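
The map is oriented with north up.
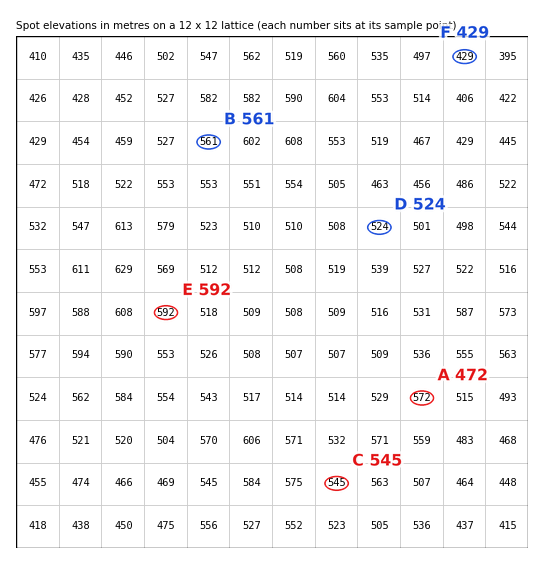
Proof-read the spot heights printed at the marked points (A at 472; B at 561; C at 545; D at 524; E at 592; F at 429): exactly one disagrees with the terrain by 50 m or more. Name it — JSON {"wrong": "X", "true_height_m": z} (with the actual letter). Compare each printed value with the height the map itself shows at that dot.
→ {"wrong": "A", "true_height_m": 572}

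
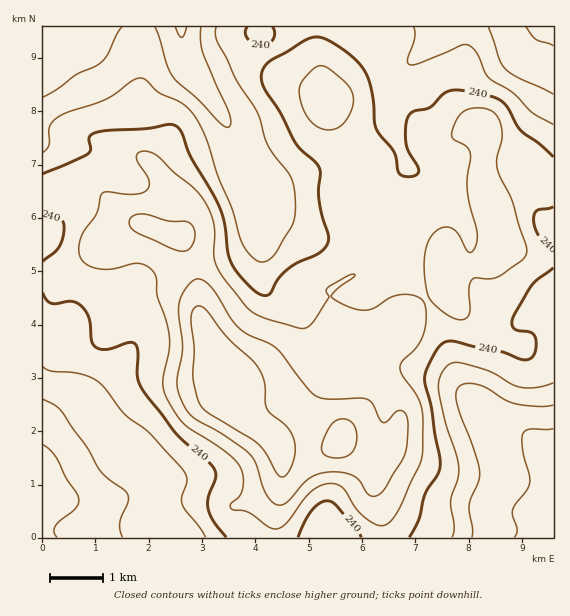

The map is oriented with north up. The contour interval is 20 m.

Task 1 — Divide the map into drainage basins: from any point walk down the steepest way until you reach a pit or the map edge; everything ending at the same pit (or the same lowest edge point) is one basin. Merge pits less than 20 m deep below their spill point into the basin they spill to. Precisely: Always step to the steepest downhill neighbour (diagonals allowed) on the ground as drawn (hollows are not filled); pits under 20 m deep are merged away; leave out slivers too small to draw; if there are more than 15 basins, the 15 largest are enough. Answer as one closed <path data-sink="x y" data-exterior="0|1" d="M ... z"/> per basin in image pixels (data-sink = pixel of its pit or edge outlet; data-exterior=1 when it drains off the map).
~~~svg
<path data-sink="181 27" data-exterior="1" d="M259 26l-118 0 2 39-4 24 0 28 3 36 5 7-27-13-28-9-23-5-26-2-1 61 6 1 25-11 15 0 5 3 32 33 54 20 8 13 10 28 1 28 5 21 11 24 12 16 4 9 3 26 18 19 18 12 12 15 8 2 28 0 15-4 10-7 3-11 14-26 0-11-18-44-11-48 0-9 3-4 28-16 0-10-4-14-8-18-12-17-4-15 4-12 20-28 2-9-22-27-12-20-14-12-18-8-12-12-22-38z"/><path data-sink="43 501" data-exterior="1" d="M88 182l-15 0-21 9-10 2 0 344 231 1 9-54 0-21-3-14-4-9-4-5-20-13-18-19-4-30-15-21-15-36-2-37-14-36-7-6-51-19-32-33z"/><path data-sink="553 516" data-exterior="1" d="M487 137l-4 40 4 16 11 19 9 27-2 8-10 11-8 5-27 6-15-2 2 20-34 22-12 14-36 16-26 4 20 49-1 15-13 22-3 14 24 21 7 11 1 17 8 27 2 19 170-1 0-352-7 0-4-4-9-17-7-7-34-12z"/><path data-sink="553 27" data-exterior="1" d="M553 26l-294 1 0 4 22 38 12 12 18 8 16 14 10 18 22 27-2 9-20 28-4 12 5 18 16 25 7 21 0 10-4 3-12 5-15 12 1 17 9 34 15 0 10-3 36-16 12-14 34-22-2-20 15 2 27-6 8-5 10-11 2-8-9-27-11-19-4-16 4-40 6 8 34 12 7 7 11 19 9 1z"/><path data-sink="43 27" data-exterior="1" d="M140 26l-98 1 1 104 26 2 23 5 53 19-4-12 1-10-3-18 0-28 4-24z"/><path data-sink="331 537" data-exterior="1" d="M341 441l-9 6-15 4-28 0-11-4 4 16 0 21-7 33 0 21 108-1 0-12-8-26-2-24-7-11z"/>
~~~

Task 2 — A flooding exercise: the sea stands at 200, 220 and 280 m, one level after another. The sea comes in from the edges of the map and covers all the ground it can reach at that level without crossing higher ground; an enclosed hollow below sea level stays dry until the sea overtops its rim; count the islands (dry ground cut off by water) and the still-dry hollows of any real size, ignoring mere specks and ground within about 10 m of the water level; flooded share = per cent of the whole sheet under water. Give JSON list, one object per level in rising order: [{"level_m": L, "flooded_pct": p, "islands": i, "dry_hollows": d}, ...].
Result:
[{"level_m": 200, "flooded_pct": 11, "islands": 0, "dry_hollows": 0}, {"level_m": 220, "flooded_pct": 26, "islands": 0, "dry_hollows": 0}, {"level_m": 280, "flooded_pct": 90, "islands": 1, "dry_hollows": 0}]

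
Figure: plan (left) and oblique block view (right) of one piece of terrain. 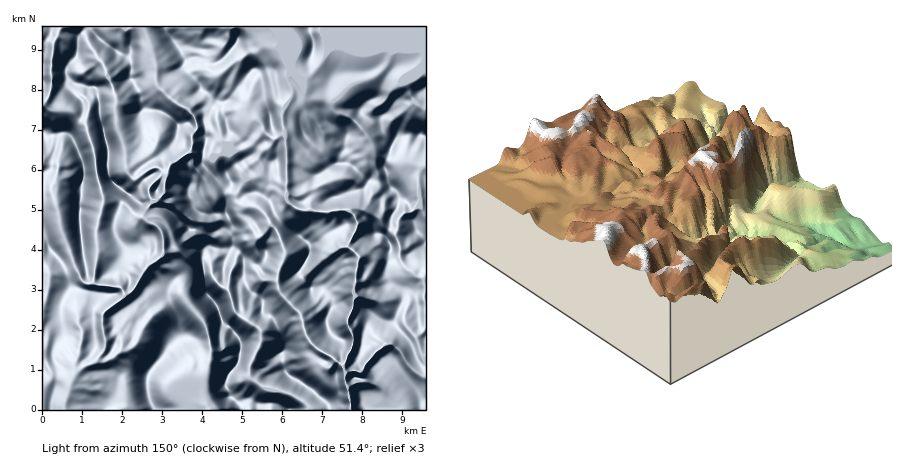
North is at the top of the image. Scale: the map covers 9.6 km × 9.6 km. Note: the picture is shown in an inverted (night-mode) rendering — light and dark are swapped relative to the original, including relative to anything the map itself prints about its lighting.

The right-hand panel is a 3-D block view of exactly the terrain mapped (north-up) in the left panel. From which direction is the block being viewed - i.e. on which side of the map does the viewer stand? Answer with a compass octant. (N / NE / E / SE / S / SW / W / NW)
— NW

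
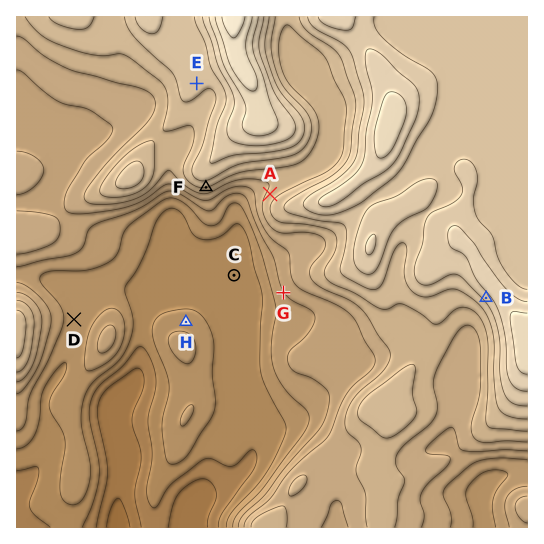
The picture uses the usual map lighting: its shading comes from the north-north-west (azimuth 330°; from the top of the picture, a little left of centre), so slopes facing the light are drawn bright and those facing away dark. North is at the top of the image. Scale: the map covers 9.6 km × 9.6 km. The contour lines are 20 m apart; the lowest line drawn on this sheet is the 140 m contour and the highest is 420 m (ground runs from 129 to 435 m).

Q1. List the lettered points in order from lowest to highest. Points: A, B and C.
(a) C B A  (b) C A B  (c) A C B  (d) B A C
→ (b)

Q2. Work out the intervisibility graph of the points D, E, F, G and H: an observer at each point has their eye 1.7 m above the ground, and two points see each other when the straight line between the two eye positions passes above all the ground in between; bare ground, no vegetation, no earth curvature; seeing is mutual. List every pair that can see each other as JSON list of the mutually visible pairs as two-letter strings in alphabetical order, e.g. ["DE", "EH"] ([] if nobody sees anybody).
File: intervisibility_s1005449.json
["DF", "FG", "FH", "GH"]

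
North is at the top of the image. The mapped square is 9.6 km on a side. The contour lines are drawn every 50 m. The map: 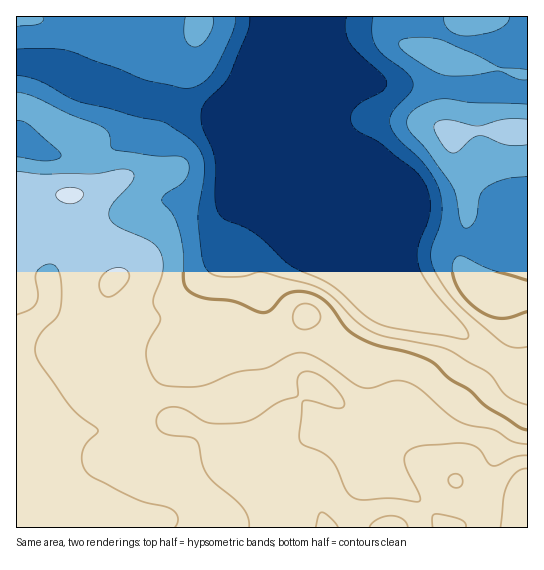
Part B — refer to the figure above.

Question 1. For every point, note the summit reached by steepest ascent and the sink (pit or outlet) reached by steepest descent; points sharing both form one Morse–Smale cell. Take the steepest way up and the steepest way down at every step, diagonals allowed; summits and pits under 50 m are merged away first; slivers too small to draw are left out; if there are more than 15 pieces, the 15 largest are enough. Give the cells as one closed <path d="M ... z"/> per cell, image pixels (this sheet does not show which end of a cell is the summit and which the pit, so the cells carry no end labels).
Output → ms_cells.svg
<path d="M31 63l-15 0 1 465 40-1-1-14-11-42 0-24-3-12 8 1 15-4 44-3 8-4 8-8 40-46 20-18 38 0 20-2 12-4 10-7-2 13 10 25 35 28 11 16 20 19 12 18 15 17 17 3 18 8 18 13 28 28 81-1-1-151-12-1-62-48-62-31-11-18-7-20-9-17-9-6-24-7-16-12-23-25-16-28-17-11-37-36-51-16-36-3-25-9-24-5-25-14z"/><path d="M527 16l-253 0-9 37 0 10 16 59 0 19-8 20 19 30 31 32 18 9 14 3 9 6 9 17 7 20 11 18 62 31 54 42 12 7 9-1z"/><path d="M262 343l-9 5-18 4-50 1-20 18-38 44-10 10-8 4-44 3-15 4-8-1 3 12 0 24 11 42 1 14 389 1-33-33-26-15-21-4-10-10-17-25-20-19-11-16-35-28-10-25z"/><path d="M273 16l-256 0-1 46 37 5 33 16 24 5 25 9 36 3 42 12 13 7 33 33 15 8 7-19 0-19-16-59 0-10 7-23z"/>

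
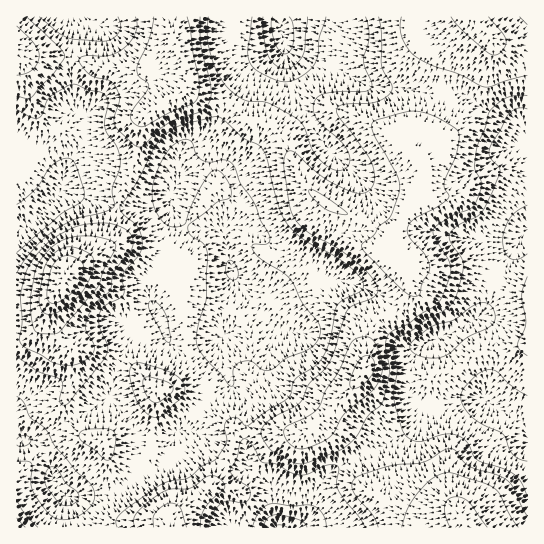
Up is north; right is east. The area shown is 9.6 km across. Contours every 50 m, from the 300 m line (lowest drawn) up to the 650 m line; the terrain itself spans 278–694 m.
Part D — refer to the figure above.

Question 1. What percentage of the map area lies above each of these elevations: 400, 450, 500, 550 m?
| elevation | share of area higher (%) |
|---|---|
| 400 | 85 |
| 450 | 48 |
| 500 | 33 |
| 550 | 14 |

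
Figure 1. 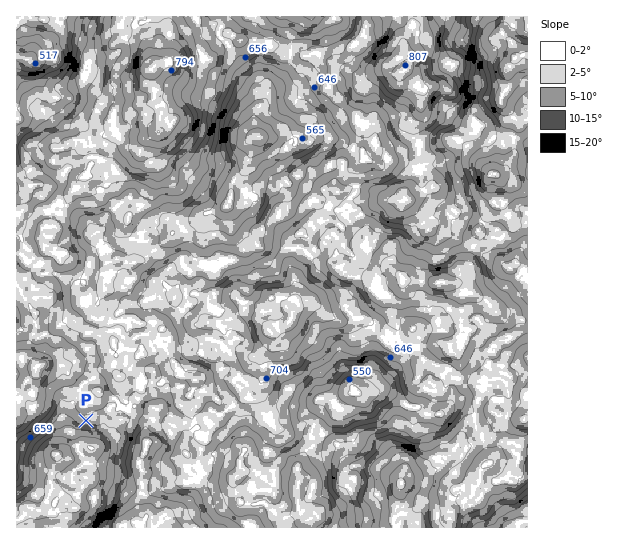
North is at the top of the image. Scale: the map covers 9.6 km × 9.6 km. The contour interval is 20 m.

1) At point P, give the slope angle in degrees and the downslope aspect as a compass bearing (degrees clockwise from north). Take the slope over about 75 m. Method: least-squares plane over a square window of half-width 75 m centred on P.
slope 7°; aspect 188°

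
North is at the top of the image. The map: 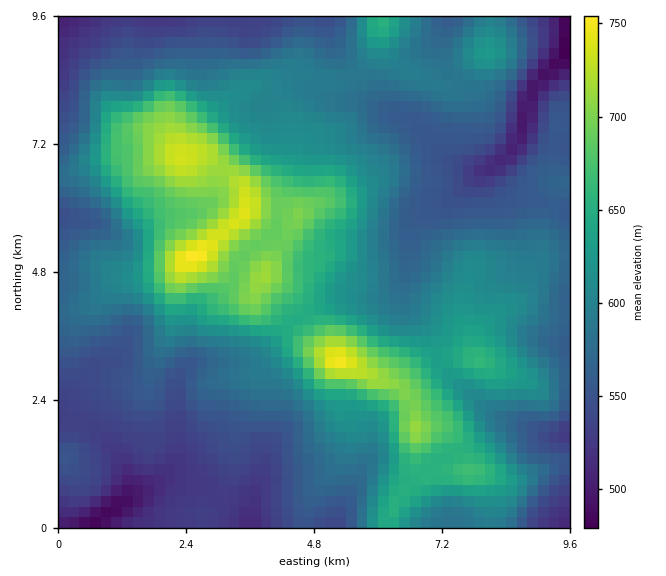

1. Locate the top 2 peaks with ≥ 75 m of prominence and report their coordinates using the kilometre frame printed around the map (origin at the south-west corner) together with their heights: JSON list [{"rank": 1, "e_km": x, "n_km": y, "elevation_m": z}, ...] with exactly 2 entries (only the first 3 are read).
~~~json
[{"rank": 1, "e_km": 2.54, "n_km": 5.09, "elevation_m": 756}, {"rank": 2, "e_km": 5.24, "n_km": 3.14, "elevation_m": 753}]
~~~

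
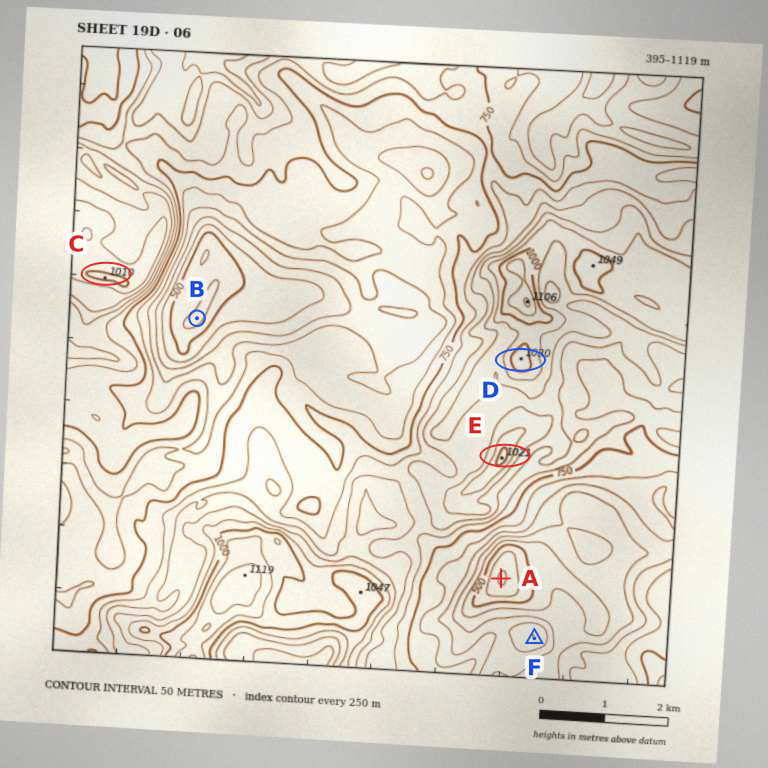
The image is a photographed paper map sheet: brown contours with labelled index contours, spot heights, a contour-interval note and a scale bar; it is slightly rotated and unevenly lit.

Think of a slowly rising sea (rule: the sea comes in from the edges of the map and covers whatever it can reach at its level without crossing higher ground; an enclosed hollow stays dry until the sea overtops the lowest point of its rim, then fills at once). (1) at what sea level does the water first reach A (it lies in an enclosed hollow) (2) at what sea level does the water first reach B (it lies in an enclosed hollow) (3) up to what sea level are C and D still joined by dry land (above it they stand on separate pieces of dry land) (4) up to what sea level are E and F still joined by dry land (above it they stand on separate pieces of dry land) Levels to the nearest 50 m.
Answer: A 600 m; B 700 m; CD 750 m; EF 650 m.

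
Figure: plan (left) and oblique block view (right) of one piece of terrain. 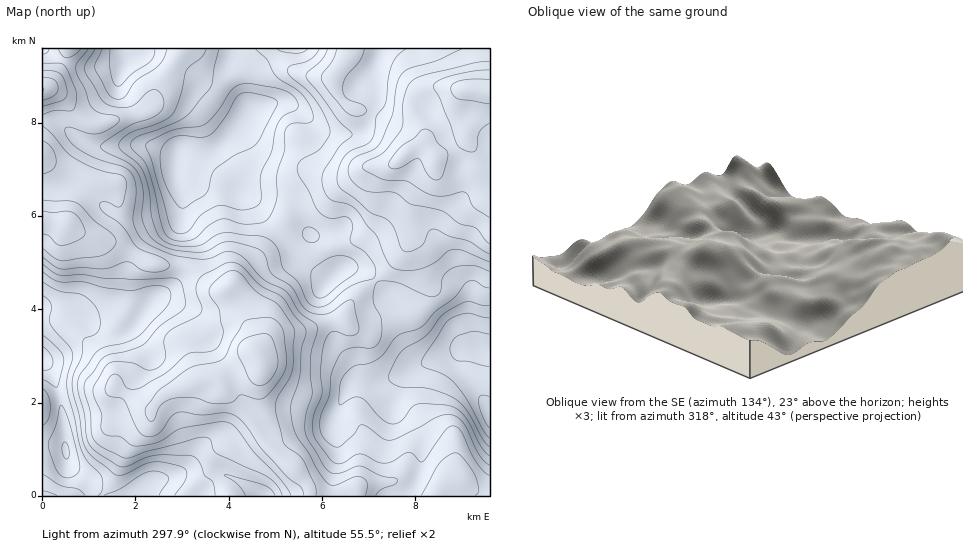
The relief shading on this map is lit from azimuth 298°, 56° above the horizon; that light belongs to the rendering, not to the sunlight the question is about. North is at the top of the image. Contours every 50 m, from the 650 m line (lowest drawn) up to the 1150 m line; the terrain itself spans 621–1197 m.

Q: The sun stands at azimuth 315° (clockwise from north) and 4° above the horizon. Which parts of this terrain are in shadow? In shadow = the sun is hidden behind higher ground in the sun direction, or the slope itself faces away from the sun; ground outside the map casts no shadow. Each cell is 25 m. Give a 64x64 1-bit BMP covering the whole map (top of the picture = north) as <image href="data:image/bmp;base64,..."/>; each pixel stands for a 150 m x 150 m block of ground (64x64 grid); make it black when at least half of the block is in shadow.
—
<image width="64" height="64" href="data:image/bmp;base64,Qk0+AgAAAAAAAD4AAAAoAAAAQAAAAEAAAAABAAEAAAAAAAACAAATCwAAEwsAAAIAAAAAAAAA////AAAAAAAAP///gYfADAA///+BA5gOAD///wWACAQgH//8B/+AAHB///wH/8ADeP///AP/wAd47//8A//AD/hH//wH/+AP+AP//A//4A/4Af/8H//gD/AA//w//+AP8AD//H//4AfgAH/4///gB+Agfnn//+AHQAAeM////AcAAAAD////DwAAAAH/////AAAAAf////8AAAAA/////wAAAAD/////AAAAAH////8AAAAAf////wAAAAB/////AB4AAD/e//8APwAAAI5//wD/wAAIDgP/A//gABwPAf8P//AAHgcB/x//+BgeA4H/P//4GA8B//9///gAB4D//3//8AABwH//P/3gAHHwP/8/+AAA8Pgf/z/4AABgeA//H/h4AAAAAfwfifwAAAAAfIwP/gAAAAAcgA/+AAwAAcwAD/4AAHgD4AAf/wAAeIfwAB//gAB4z/gAD//4ADD/+AAf//wAAP74eA//+AAA/Pj4D//4AAD88PAf//gAADzw4H//+AAAHHDh///8AAAMIAP///wAAAAAD////gAAAAAf////AAAAAj////8ABAAAf7///4AOAAH/gf//gAQAB/+Yf//AAAAf//g///AAAB//+D//+BgAAH/4H//4PgAAH/Af/AA/AAAf8B/wAB8AAB/wH+AAHwAAH/AP4AAPAAAf4A/gAAcAAA=="/>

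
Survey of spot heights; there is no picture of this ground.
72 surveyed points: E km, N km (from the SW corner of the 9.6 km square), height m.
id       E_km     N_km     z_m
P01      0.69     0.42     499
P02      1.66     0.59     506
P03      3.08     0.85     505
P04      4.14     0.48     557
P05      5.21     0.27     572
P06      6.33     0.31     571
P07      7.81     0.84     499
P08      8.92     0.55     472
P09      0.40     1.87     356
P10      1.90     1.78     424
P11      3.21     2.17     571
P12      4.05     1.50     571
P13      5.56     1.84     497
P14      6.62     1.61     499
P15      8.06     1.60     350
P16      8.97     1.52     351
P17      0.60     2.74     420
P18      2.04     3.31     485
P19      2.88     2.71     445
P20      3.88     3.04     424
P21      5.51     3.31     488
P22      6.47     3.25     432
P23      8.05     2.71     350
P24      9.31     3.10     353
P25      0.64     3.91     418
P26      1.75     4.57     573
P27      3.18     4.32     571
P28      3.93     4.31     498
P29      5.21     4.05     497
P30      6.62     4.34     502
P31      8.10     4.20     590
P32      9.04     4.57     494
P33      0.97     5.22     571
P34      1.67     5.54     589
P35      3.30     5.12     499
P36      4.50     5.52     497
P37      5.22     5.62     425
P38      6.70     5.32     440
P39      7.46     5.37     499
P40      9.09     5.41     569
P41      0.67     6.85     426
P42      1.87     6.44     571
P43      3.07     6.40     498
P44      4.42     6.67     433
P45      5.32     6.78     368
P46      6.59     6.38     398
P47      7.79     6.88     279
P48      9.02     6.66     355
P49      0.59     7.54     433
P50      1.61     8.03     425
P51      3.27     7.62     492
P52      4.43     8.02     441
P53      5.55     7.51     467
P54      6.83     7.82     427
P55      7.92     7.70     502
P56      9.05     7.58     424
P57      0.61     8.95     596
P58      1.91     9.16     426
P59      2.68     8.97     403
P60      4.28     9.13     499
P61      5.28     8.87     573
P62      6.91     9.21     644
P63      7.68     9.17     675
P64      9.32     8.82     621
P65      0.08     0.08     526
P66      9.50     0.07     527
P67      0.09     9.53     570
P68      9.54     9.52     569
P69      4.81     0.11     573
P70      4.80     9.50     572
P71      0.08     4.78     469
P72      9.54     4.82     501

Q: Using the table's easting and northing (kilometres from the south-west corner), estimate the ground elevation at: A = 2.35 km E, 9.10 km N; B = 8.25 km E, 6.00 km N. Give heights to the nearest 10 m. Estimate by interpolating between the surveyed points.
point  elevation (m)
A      420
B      470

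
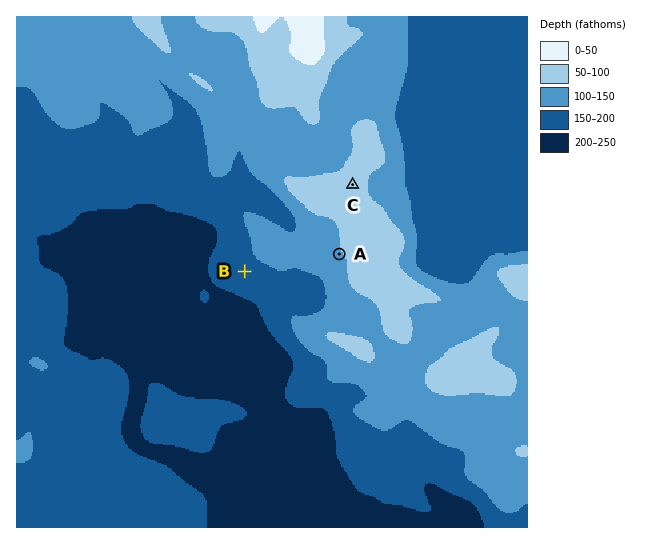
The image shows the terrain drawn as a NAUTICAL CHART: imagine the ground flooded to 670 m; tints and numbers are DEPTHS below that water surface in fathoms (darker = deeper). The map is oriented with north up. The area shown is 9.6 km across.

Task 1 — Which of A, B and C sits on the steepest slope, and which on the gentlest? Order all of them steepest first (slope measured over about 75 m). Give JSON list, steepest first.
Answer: ["A", "B", "C"]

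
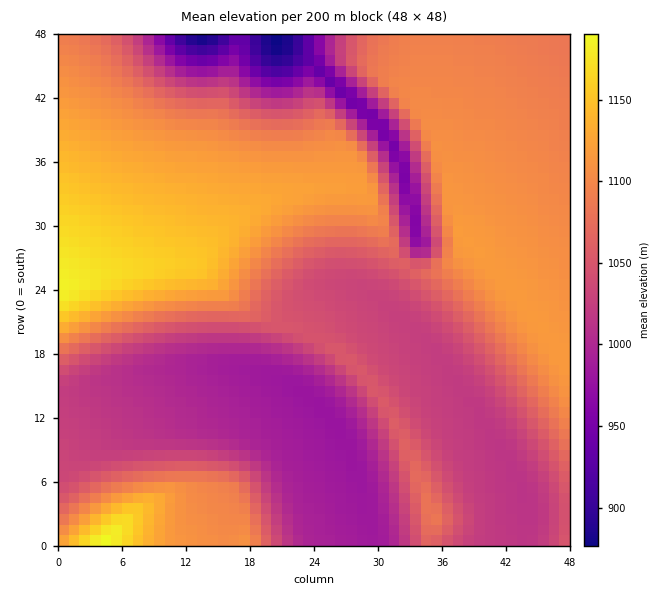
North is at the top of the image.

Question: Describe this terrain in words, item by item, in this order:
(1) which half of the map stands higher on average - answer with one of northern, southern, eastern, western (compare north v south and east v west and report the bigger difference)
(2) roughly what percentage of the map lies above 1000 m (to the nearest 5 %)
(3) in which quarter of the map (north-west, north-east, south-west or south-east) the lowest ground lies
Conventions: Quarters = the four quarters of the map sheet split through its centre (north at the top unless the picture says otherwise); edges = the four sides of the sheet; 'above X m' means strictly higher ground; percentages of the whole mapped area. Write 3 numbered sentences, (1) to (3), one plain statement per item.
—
(1) On average the northern half of the map is the higher ground.
(2) Roughly 85 % of the ground is higher than 1000 m.
(3) The lowest point lies in the north-west quarter of the map.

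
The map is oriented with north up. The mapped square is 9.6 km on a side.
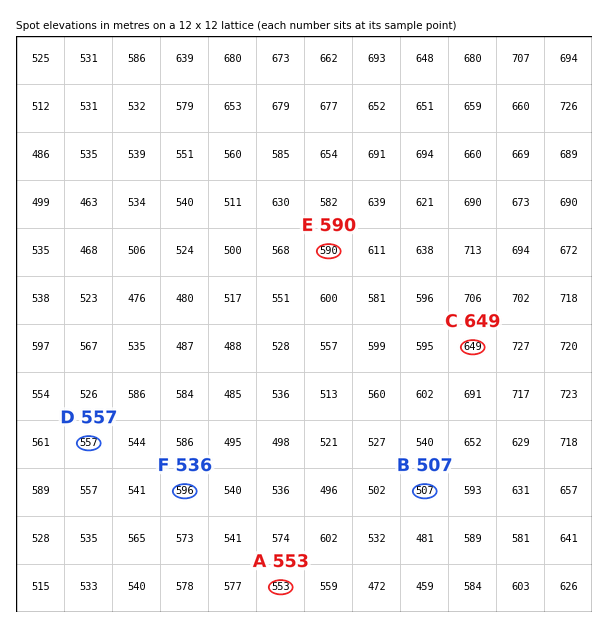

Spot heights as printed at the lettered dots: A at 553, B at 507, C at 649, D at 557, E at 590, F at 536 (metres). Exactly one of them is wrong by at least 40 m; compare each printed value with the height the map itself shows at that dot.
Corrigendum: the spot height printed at F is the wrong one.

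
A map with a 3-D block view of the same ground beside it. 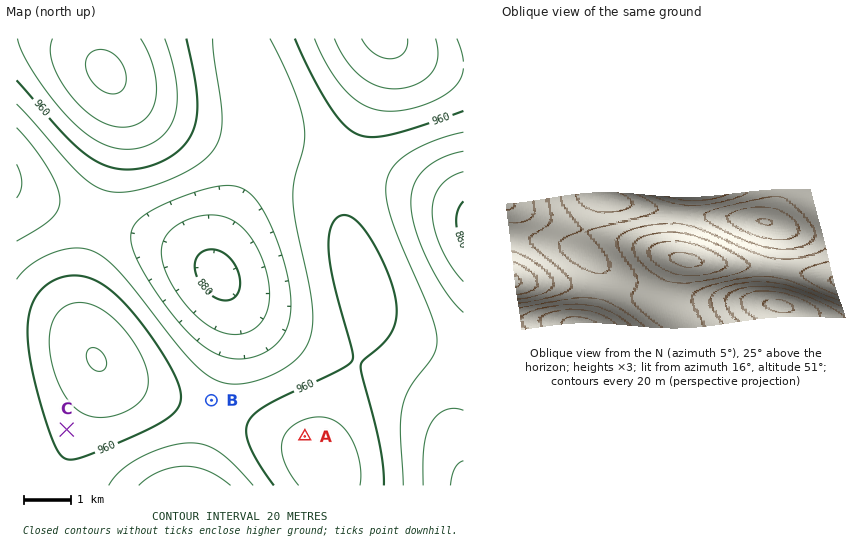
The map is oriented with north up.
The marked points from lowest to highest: B C A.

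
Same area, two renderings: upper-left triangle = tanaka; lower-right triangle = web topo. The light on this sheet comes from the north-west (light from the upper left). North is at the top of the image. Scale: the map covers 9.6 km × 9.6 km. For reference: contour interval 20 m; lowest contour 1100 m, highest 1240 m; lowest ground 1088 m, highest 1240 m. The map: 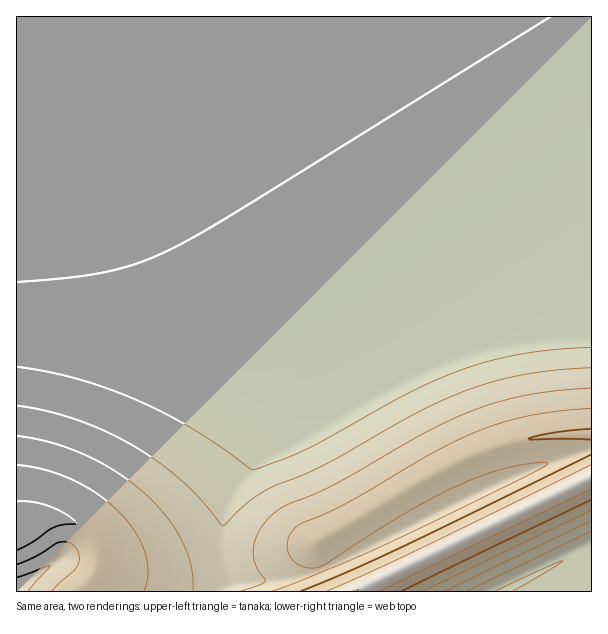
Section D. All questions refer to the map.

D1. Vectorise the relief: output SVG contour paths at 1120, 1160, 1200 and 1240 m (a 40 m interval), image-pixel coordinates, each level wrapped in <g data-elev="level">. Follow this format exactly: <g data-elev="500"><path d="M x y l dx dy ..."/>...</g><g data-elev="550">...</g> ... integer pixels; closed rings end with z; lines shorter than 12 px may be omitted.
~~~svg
<g data-elev="1120"><path d="M495 591l54-25 14-5-50 30"/><path d="M591 347l-37 3-33 4-30 7-30 9-54 24-102 56-51 20-5-2-28-21-29-18-55-29-30-12-30-9-30-7-30-5"/></g><g data-elev="1160"><path d="M193 591l-2-24-9-25-16-26-23-24-27-21-32-16-33-12-34-7"/><path d="M445 591l146-70"/><path d="M17 578l33-12-22 25"/><path d="M591 388l-34 3-30 4-27 6-27 10-48 22-93 53-50 21-10 8-8 9-6 9-4 10-1 11 2 9 11 18-7 4-18 6"/></g><g data-elev="1200"><path d="M401 591l190-91"/><path d="M17 550l15-7 22-16 9-2 14-1-9-9-18-9-17-4-16-1"/><path d="M591 455l-196 95-94 41"/><path d="M591 429l-35 3-27 6 1 2 61 0"/></g>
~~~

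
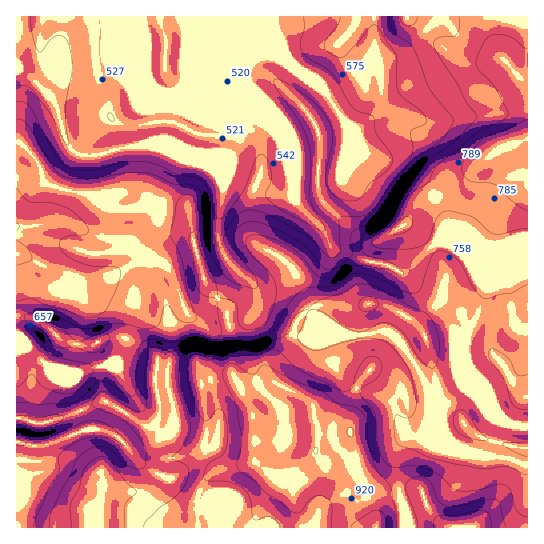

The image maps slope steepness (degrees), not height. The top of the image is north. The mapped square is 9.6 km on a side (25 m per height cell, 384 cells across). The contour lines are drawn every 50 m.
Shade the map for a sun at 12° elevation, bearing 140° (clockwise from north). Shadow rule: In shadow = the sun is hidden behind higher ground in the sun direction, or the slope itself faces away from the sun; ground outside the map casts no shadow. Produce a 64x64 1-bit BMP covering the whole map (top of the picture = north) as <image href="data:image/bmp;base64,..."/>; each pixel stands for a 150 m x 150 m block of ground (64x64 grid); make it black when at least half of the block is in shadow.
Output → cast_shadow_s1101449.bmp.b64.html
<image width="64" height="64" href="data:image/bmp;base64,Qk0+AgAAAAAAAD4AAAAoAAAAQAAAAEAAAAABAAEAAAAAAAACAAATCwAAEwsAAAIAAAAAAAAA////AAAAAAAAAAAAAAAAAAAAAAAAAAOAEAAAAAAAB8AQAAAAAAAD4AAAAAAAAAHgBgAAAAAAAAAHAAAAAAAAAAOAAAAAAAAAAcAAAAAAAAABwAAAAAAAAAHgAAAAAAAAAMAAAAAAAAAAAAAAAAAAAAAAAAAAAAAAAAAAAAAAAAAHAAAAAAAAAAfAAAAAAAAAA+AAAAAAAAAB4AAAAAAAAADBAAAAAAAAAAEMAAAAAAAAAYzmAAAAAAAB3/8AAAAAAAH//4AAAAAA4b//gAAAAADwf5/AAAAAGOAGB8AAAAAwAAAB4AAAAAAAAADgAAAAAAAAAAMAAAAAAAAAA8AAAAAAAAAD4AAAAAAAAAPgAAAAAAAAA8AAAAAAAAADwAAAAAAAAAMAAAAAAAAgADgAAAAAADgAPgAAAAAAeAB/AAAAAABwAH8AAAAAAHAAf4AAAAAAAAD/gAAAAAAAAP/AAAAADAAAf+AAAfgAAAA/4AAA/AAAAB/4AAAYAAAAD/8AAAAAAAAB/4AAAAAAAAB/4AAAAAAAAB/8AAAAAAAAD/8AAAAAAAAB/gAAAAAAAAAAAAAAAAAAAAAAAAAAAAAAAAAAAAAAAAAAAAAAAAAAAAAAAAAAAAAAAAAAAAAAAAAAAAAAAAAAAAAAAAAAAAAAAAAAAAAAAAAAAAAAAAAAAAAAAAAAAAAAAA=="/>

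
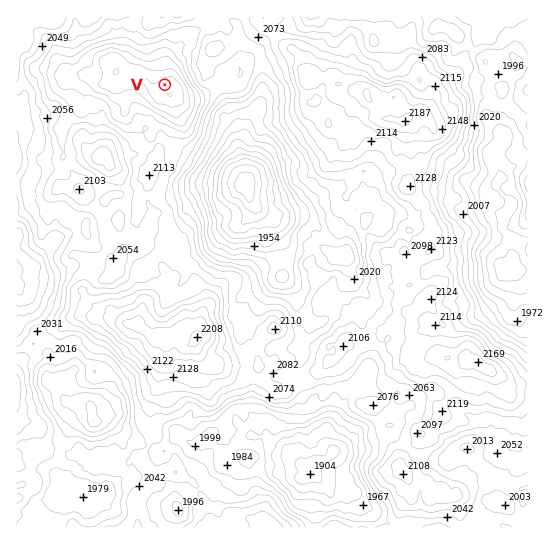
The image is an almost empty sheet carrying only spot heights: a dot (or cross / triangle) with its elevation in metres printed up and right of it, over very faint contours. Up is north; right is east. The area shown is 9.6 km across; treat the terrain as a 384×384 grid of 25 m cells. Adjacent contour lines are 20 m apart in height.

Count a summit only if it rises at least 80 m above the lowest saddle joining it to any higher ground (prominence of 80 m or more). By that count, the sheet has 3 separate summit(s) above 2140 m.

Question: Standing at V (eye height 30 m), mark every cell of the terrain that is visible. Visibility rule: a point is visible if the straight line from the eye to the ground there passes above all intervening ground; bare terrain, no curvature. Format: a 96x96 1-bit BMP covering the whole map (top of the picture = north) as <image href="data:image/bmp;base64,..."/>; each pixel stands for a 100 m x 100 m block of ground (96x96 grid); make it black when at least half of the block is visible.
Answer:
<image width="96" height="96" href="data:image/bmp;base64,Qk2+BAAAAAAAAD4AAAAoAAAAYAAAAGAAAAABAAEAAAAAAIAEAAATCwAAEwsAAAIAAAAAAAAA////AAAAAAAAAAAAAAf4AB4AAAAAAAAAAAPwAA4AAAAAAAAAAAPgAAAAAAAAAAAAAAHAAAAAAAAAAAAAAAAAAAAAAACAAAAAAAAAAAAAAACAAAAAAAAAAAADYAAAAAAAAAAAAAAH4ACAAAAAAAAAAAADgAAAAAAAAAAAAAYOAAAAAAAAAAAAAD/EAACAAAAAAAAAAB/wAACAAAAAAAAAAAfwAACAAAAAAAAAAAfAAAAAAAAAAAAAAAPAAAAAAAAAAAAAAAHgAAAAAAAAAAAAAADgAAAAAAAAAAAAAAB4AACAAAAAAAAAAAB8AADAAAAAAAAAAAB8AABwAAAAAAAAAAB+AABwAAAAAAAAAAA/AADwAAAAAAAAAAAHAADgAAAAAAAAAAAAAADgAAAAAAAAAAAAAADgAAAAAADgAAAAAADgAAAAAAAwAAAAAADgAAAAAAAAAAAAAADgAAAAAAABAAAAAADgAAAAABgDwAZAAADgAAAAAH+DwAdgEMDwAAAAAf+D8Af9snjwAAAAAf4D+A//+gDgAAAAAPwD7AfH/gDwAAABgPwD/gf//gD4AAB5wfwH/Hv3/gDYAAD/8L4H//vAAAD+AAH//L/P//3AAAD+AD///M//v/7gAADEB///+H//D/+AAADAH///8H//j7/gAACAH///+P//77/wAAAAH////D/////8AAAAD////h//7//8AAAAH////h//5//8AAAAf////h//9/8fAAAAf/////w/9/8HgAAAP37v//wf///jAAAAH+f///8f///gAAAABf/////+f//AAAAAD7//////f//4AAAA/7//////4f98AAAAfvf//zn/wf98AAAAfnH//AB/8f/+AAAAOfj/+AA/+f/+AAAAEPn/wAAf8cf+AAAAAfv/4AAP/8P8AAAAAO9/8AAP/8P8AAAAAMcf4AAP8+f8AAAAAEefwAAP+//4AAAABk8fgAAP/3/wAAAAB88/gAAP/h+AAAAAD/s/AAAf/g+AAAAAn/n8AAAf/g/AAAAB//j4AAAf4h/AAAAD///4AAA/wA/AAAAB//P4AAA/wAfgAAAAf4P+AAA/wAPwAAAA/gf8AAA/7ANgAAAA+A/8AAA//ANAAAAA8Af4AAA/+AfAAAAA4AbwAAA//AfAAAAA4AQAAAB//4OAAAAA4AAAAAB//POAAAAA4AAAAAD//vmAAAAA8AQAAAH/nvmAAAAAzAwAAAH/j/+AAAAADgwAAAH/j/7AAAAADBwAAAH/j/DQAAAACBwgAAH/n+AAAAAAADw8AAH//8AAAAAAAD5+AGH//8AAAAAAAD/+AOH/98AAAAAAAH/+AeH+O4AAAAAAAD/8A+H+EQAAAAAAAD/8A+P+AAAAAAAAAD/8B/P+AAAAAAAAAD/8D/P+AAAAAAAAAB/MD/P8AAAAAAAAAB/////4AAAAAAAAAAc////wAAAAAAAAAA8P///gAAAAAAAAAA8P///AAAAAAAAAAB8H///AAAAAAkAAAH+AP//AAAAABu0AAAfgP//AAAAAH/w="/>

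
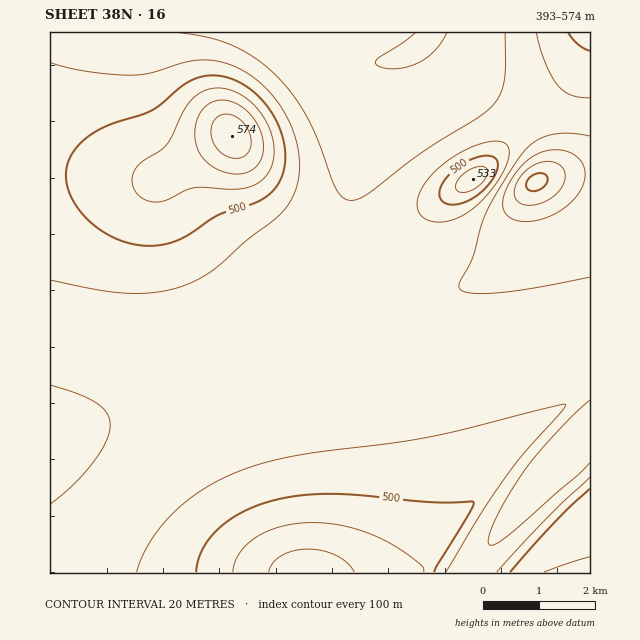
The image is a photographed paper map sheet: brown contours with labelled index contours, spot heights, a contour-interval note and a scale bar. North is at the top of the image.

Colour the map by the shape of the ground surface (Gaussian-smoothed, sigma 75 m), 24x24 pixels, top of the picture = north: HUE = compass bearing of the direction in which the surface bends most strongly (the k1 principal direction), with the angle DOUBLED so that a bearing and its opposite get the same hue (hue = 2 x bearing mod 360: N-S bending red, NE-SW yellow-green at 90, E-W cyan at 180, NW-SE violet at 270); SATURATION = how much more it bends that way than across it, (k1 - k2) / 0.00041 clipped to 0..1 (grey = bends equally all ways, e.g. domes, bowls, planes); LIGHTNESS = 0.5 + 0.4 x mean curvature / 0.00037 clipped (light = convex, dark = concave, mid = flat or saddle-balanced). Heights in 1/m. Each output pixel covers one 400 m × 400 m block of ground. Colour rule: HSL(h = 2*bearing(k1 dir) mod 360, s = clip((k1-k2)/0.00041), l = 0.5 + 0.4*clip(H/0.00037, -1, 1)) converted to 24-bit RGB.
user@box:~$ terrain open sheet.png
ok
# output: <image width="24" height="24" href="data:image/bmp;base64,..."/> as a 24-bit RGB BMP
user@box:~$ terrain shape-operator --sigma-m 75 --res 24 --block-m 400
<image width="24" height="24" href="data:image/bmp;base64,Qk32BgAAAAAAADYAAAAoAAAAGAAAABgAAAABABgAAAAAAMAGAAATCwAAEwsAAAAAAAAAAAAAg3yCgXyDfnuEe3mGeHiIdniLdXqOdX6SeISWfoqZhIuZhIWYhX+XgnmVfnaRfHaN1l9kvDd7K5eCKpeBN7Sg5GuPgn6Ef4CBgX1/gH2BfXyCe3yDeX6Fd4GIdoWLdYuOd5COe5CJgYyEioKCjH2HjXiLinaMhXeKineL62eSN6eWK5Z+K5d8zz560WuOf4CBgH9+fn9/fX+AfICCeoODeIWFd4iDdYqAdYt6eIt1gop3iYV3iXt2iHZ5h3d/hniChXqElHWD71+KM5Z9K5V3LJd13U2Cv22Qf4B9foB9fYB+fIF/e4J/eYR+d4V8doZ4d4d1fIh0g4h0h4V0hn51hnp2hXh4g3l8gnt/gnyArG+C51GCL5RzK5ZwLZtt5Uuhf4F8foF8fYF8fIF8e4J8eYN6eIR4eYV3e4V2foV2goV1hYR2hIF3g354g3x5gnt7gXx8gX1+gH5/xGqJ2kV7LpFmK5VgM4dpfoF8foF8fYF8fIF7e4J7e4J6e4N5e4N4fYR4foR4gIN4goN4g4J5goB6gX97gX58gH59gH59gH9+gX9+02eW00CILZJcK4hrfoF8foF8foF8fYF7fYJ7fIJ6fIJ6fYN6fYN5foJ5f4J6gIJ6gYJ6gYF7gYB8gIB8gIB9gIB+gIB+gIB+gX9+0mmi2EOgJoxuf4F8foF8foF8foF8fYJ7fYJ7fYJ7fYJ6fYJ6foJ6foJ7f4F7f4F7f4F8gIF8gIB9gIB9f4B9f4B+f4B+f4B+gYB+yWqh3zzcf4F9f4F8f4F8f4F8foJ7foJ7fYJ7fYJ7fYJ7fYJ7fYF7foF8foF8foF8f4B9f4B9f4B9f4B9f4B+f4B+f4B+f4B+gIF+uGmkgIF9gIF9gIF8gIJ8f4J7foJ7fYJ7fYJ7fIJ7fIF7fYF8fYF8foF8foB9foB9foB9foB9foB9f4B9f4B9f4B+f4B+f4B+e4F/gIB+gYB9gYF8gYJ7gIJ7f4N6fYN6fIN6e4J7e4J8fIF8fYF9fYB9foB9foB9foF9foF9foF9foF9foB9f4B9f4B+f4B+f4B+gH5+gX59gn98g4J7goN6f4R5fIR5eoN6eoN7e4J9fIF+fYB+fYB9f4B9f4B9f4F8foF8foF8fYF8foF9foF9foB9f4B+f4B+gX1/gnx8g317hIB6hYV5gIZ4e4V4eIV5eYR8eoN+e4J/fYGAfn9/gH5+gX98gYJ7f4J6fYJ6fIJ7fIF9fYF+foB+f4B+f4B+gnyBg3t/hXp7hn55h4Z4gYh3eod3d4Z5eIR7eIN8eYJ+e4KCfH2BgXyCg3t8hH14hYV2fIZ1doZ4eYaDe4GGfX2EgH6CgH9/g3qEhXmEh3l/iHt5ioZ6g4p5e4h4eYR3e4N1d4Vzc4Z3doWCeX2EfnmFiHeHjHN6j31thZFmZJRjZ5eLbYCZe3KYiXeRiHuHgHmGhHiIiXmIi3yCi4V/h4p/hYR7hHhxiYVpeI9mZ5BvbIuFcoCIdXaIf3KNmGuZqWB9tIdKbLUyMLZVQqi2aVm0pWatnHGPe3iHfXeKg3qMioCNjYWJjX+IkWuAlFxhnJBcbKZZWaF6YZOUbH6LcnqIcHaLa2aalFW98FTC+5w/FswAAJ1FMV+OsUqDr19sd3mId3mLenyNgYGOjYKQm2yXp0+Pq1NnqLBrYrxxULGoVn2aaHSMc3uGcoGHaIaOUYmjRWTX/8v6/7bpFqNoBi0UWIcesKhDd3+IdoGLeIaNfoeNh3mQnFejtUayrX2SmcSTeMOsTXy0UFabaGeLdXmEdoODb4eBX496Qp5hYLw1/1hr/03hRQ3iJqyXQqxEeIOId4iKd4uJeoiJe2+MfFKhgF+wm7qxpcyrgZCyZ0esbE+YdWqJeHiCeoCBd4J+cIV3ZIpmbpJVp41Kz0V2xEvUXli4ZaCheYaGeIeFd4iCd4WEa26KWGKcaaKxi8eUr7uQrF+bmEKihFeSfnCGfHuBfH+Ae4B/eYF8doF2eYJyh4FulGlqoGiJnHCdhHyPeoWDeYWBeYV+d4SBa3+JXJWbXbOAi75ntIdbp0RqmEyGi2aKgXeDf3yAfX5/fX9/fH9/e35+fXt6gHd3hnN1jnB1knJ2j3t3fIOBe4N/eoN9eIN+b4iDYpV7YaZYoKxSo2pNmFBgjWB5hm55hHVyhH9ygIN0eoJ2eoB9fHuAfXmAgXeChXV/i3N5kHVzkoB1fYKAfYJ+fIJ9eoJ8dYV6bIxsfJNjlY1ekWxejWFoi2NqiWxpiHtuh4dwfodydIZycoR5dn6Ce3eDfnSEhXSHi3WCj3d5lIJ5"/>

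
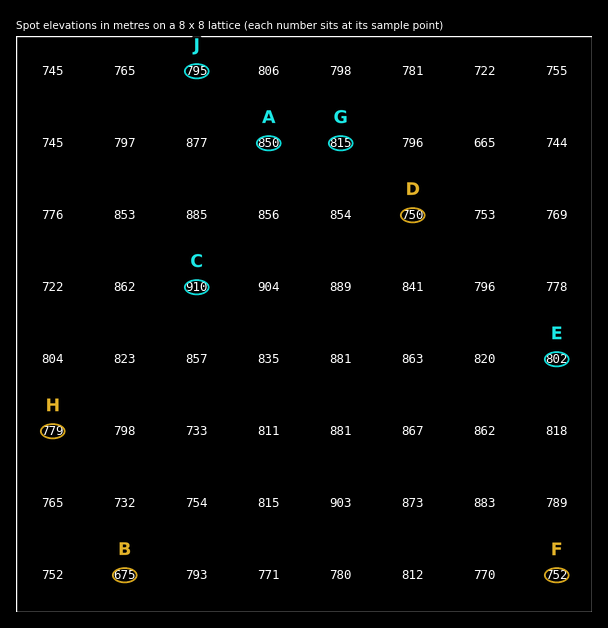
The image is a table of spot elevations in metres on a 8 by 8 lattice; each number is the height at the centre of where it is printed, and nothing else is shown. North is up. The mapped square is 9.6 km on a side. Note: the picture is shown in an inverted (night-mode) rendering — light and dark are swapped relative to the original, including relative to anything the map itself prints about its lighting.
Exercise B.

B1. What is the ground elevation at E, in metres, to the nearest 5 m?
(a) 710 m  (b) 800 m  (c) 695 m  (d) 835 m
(b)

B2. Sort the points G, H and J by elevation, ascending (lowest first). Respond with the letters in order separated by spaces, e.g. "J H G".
H J G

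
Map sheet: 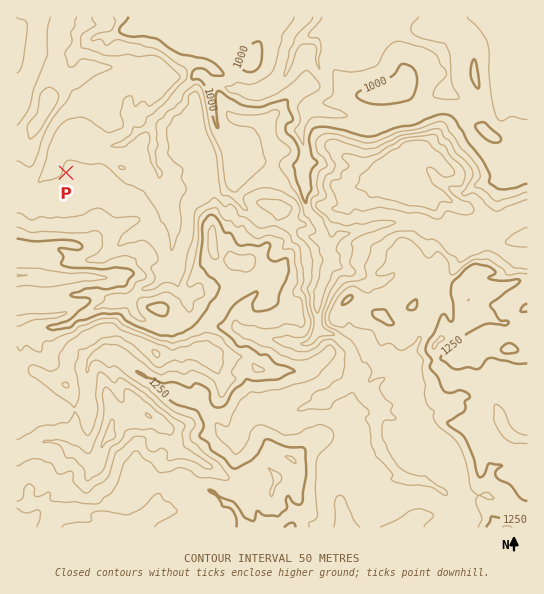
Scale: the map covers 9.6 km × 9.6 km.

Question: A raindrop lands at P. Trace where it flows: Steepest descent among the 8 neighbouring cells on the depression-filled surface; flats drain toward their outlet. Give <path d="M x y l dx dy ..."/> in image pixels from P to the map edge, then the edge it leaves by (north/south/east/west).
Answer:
<path d="M66 173l-5 0-10-10 0-4 4-9 2 0 16-16 9 0 8 5 3 0 8 6 2 0 2 1 10 0 2-1 5 0 8-6 8-8 8-4 3 0 1-5 19-17 1 0 5-10 23-21 4 0 7 7 2 0 2 1 5 0 9 7 14 0 8 4 8 0 1-2 3 0 8-5 6-3 11-9 0-3 3-4 0-2 2-6 0-6 3-3 4-8 7-7 1-5 8-7 3-4 0-2"/>
exit: north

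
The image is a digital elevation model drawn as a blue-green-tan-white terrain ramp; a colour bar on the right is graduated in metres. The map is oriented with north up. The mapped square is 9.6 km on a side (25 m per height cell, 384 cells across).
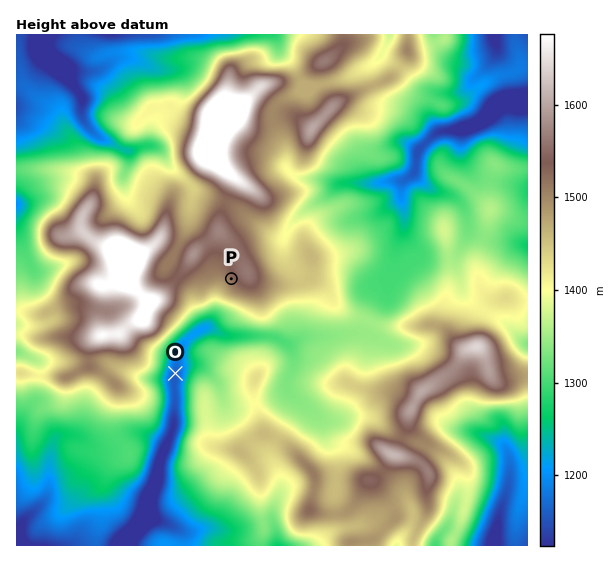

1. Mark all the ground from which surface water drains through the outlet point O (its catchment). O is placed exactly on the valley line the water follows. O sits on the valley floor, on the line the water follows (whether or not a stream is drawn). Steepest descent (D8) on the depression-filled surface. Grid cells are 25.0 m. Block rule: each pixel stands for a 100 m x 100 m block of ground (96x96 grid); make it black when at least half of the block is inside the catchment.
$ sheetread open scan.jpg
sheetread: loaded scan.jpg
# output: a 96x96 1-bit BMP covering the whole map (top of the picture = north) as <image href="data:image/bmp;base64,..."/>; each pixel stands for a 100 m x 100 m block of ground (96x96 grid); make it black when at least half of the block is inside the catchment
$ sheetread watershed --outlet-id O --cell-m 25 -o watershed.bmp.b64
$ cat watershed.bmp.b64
<image width="96" height="96" href="data:image/bmp;base64,Qk2+BAAAAAAAAD4AAAAoAAAAYAAAAGAAAAABAAEAAAAAAIAEAAATCwAAEwsAAAIAAAAAAAAA////AAAAAAAAAAAAAAAAAAAAAAAAAAAAAAAAAAAAAAAAAAAAAAAAAAAAAAAAAAAAAAAAAAAAAAAAAAAAAAAAAAAAAAAAAAAAAAAAAAAAAAAAAAAAAAAA/AAAAAAAAAAAAAAB/gAAAAAAAAAAAAAB/wAAAAAAAAAAAAAA/4AAAAAAAAAAAAAA/4AAAAAAAAAAAAAA/8AAAAAAAAAAAAAA/+AAAAAAAAAAAAAA//AAAAAAAAAAAAAB//gAAAAAAAAAAAAD//wAAAAAAAAAAAAH//4AAAAAAAAAAAAP//8AAAAAAAAAA+Af//8AAAAAAAAAD/A///8AAAAAAAAAD/j///8AAAAAAAAAD/////+AAAAAAAAAD/////+AAAAAAAAAD/////+AAAAAAAAAD//////AAAAAAAAAH//////AAAAAAAAAH//////gAAAAAAAAH//////gAAAAAAAAH//////wAAAAAAAAH//////4AAAAAAAAH//////8AAAAAAAAP///////AAAAAAAAf///////gAAAAAAf////////wAAAAAD/////////4AAAAAH/////////8AAAAAP/////////8AAAAAf/////////4AAAAA//////////wAAAAA//////////gAAAAA//////////AAAAAAf///////AEAAAAAAH//////4AAAAAAAAD//////gAAAAAAAAD/////+AAAAAAAAAB/////8AAAAAAAAAAf////4AAAAAAAAAAP////4AAAAAAAAAAH////wAAAAAAAAAAD//gDgAAAAAAAAAAD//AAAAAAAAAAAAAB/+AAAAAAAAAAAAAA/+AAAAAAAAAAAAAAf8AAAAAAAAAAAAAAf8AAAAAAAAAAAAAAP4AAAAAAAAAAAAAAH4AAAAAAAAAAAAAABwAAAAAAAAAAAAAAAgAAAAAAAAAAAAAAAAAAAAAAAAAAAAAAAAAAAAAAAAAAAAAAAAAAAAAAAAAAAAAAAAAAAAAAAAAAAAAAAAAAAAAAAAAAAAAAAAAAAAAAAAAAAAAAAAAAAAAAAAAAAAAAAAAAAAAAAAAAAAAAAAAAAAAAAAAAAAAAAAAAAAAAAAAAAAAAAAAAAAAAAAAAAAAAAAAAAAAAAAAAAAAAAAAAAAAAAAAAAAAAAAAAAAAAAAAAAAAAAAAAAAAAAAAAAAAAAAAAAAAAAAAAAAAAAAAAAAAAAAAAAAAAAAAAAAAAAAAAAAAAAAAAAAAAAAAAAAAAAAAAAAAAAAAAAAAAAAAAAAAAAAAAAAAAAAAAAAAAAAAAAAAAAAAAAAAAAAAAAAAAAAAAAAAAAAAAAAAAAAAAAAAAAAAAAAAAAAAAAAAAAAAAAAAAAAAAAAAAAAAAAAAAAAAAAAAAAAAAAAAAAAAAAAAAAAAAAAAAAAAAAAAAAAAAAAAAAAAAAAAAAAAAAAAAAAAAAAAAAAAAAAAAAAAAAAAAAAAAAAAAAAAAAAAAAAAAAAAAAAAAAAAAAAAAAAAAAAAAAAAAAAAAAAAAAAAAAAAAAAA="/>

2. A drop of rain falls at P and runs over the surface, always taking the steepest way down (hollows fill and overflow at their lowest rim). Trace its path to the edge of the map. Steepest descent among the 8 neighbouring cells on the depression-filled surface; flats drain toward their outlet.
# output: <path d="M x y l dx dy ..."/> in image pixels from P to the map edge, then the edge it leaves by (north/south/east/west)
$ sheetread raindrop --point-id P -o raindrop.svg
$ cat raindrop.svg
<path d="M231 279l-13 13 0 19-4 4-4 8-5 5-3 0-4 4-5 3-12 12-2 2 0 4-1 2 0 8-1 1 0 8-3 7 1 29-1 1 0 16-1 2 0 4-7 13 0 3-4 6-1 7-2 1 0 4-1 2-1 13-8 17 0 4-2 2 0 16-22 22 0 4"/>
exit: south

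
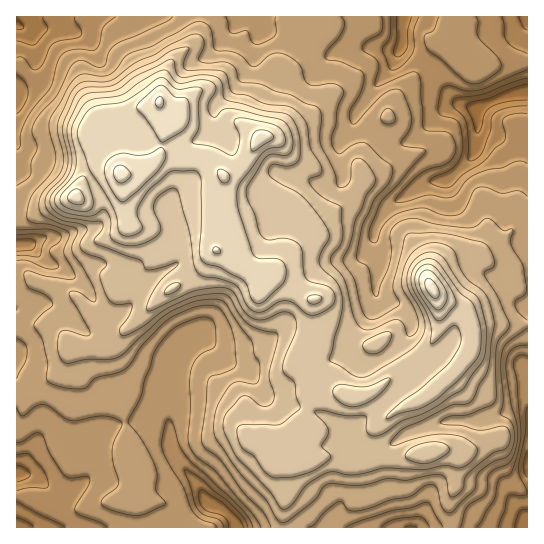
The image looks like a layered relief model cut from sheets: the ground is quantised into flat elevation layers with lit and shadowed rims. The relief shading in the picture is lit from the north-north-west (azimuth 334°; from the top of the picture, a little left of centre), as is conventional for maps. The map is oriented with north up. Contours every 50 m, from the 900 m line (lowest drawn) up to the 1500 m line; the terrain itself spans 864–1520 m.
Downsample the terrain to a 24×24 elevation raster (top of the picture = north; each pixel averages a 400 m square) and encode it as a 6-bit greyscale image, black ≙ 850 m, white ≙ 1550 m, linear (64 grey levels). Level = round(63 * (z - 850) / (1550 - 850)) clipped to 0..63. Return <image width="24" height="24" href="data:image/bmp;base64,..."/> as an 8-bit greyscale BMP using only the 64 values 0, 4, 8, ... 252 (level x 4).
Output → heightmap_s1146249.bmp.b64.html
<image width="24" height="24" href="data:image/bmp;base64,Qk12BgAAAAAAADYEAAAoAAAAGAAAABgAAAABAAgAAAAAAEACAAATCwAAEwsAAAABAAAAAAAAAAAAAAEBAQACAgIAAwMDAAQEBAAFBQUABgYGAAcHBwAICAgACQkJAAoKCgALCwsADAwMAA0NDQAODg4ADw8PABAQEAAREREAEhISABMTEwAUFBQAFRUVABYWFgAXFxcAGBgYABkZGQAaGhoAGxsbABwcHAAdHR0AHh4eAB8fHwAgICAAISEhACIiIgAjIyMAJCQkACUlJQAmJiYAJycnACgoKAApKSkAKioqACsrKwAsLCwALS0tAC4uLgAvLy8AMDAwADExMQAyMjIAMzMzADQ0NAA1NTUANjY2ADc3NwA4ODgAOTk5ADo6OgA7OzsAPDw8AD09PQA+Pj4APz8/AEBAQABBQUEAQkJCAENDQwBEREQARUVFAEZGRgBHR0cASEhIAElJSQBKSkoAS0tLAExMTABNTU0ATk5OAE9PTwBQUFAAUVFRAFJSUgBTU1MAVFRUAFVVVQBWVlYAV1dXAFhYWABZWVkAWlpaAFtbWwBcXFwAXV1dAF5eXgBfX18AYGBgAGFhYQBiYmIAY2NjAGRkZABlZWUAZmZmAGdnZwBoaGgAaWlpAGpqagBra2sAbGxsAG1tbQBubm4Ab29vAHBwcABxcXEAcnJyAHNzcwB0dHQAdXV1AHZ2dgB3d3cAeHh4AHl5eQB6enoAe3t7AHx8fAB9fX0Afn5+AH9/fwCAgIAAgYGBAIKCggCDg4MAhISEAIWFhQCGhoYAh4eHAIiIiACJiYkAioqKAIuLiwCMjIwAjY2NAI6OjgCPj48AkJCQAJGRkQCSkpIAk5OTAJSUlACVlZUAlpaWAJeXlwCYmJgAmZmZAJqamgCbm5sAnJycAJ2dnQCenp4An5+fAKCgoAChoaEAoqKiAKOjowCkpKQApaWlAKampgCnp6cAqKioAKmpqQCqqqoAq6urAKysrACtra0Arq6uAK+vrwCwsLAAsbGxALKysgCzs7MAtLS0ALW1tQC2trYAt7e3ALi4uAC5ubkAurq6ALu7uwC8vLwAvb29AL6+vgC/v78AwMDAAMHBwQDCwsIAw8PDAMTExADFxcUAxsbGAMfHxwDIyMgAycnJAMrKygDLy8sAzMzMAM3NzQDOzs4Az8/PANDQ0ADR0dEA0tLSANPT0wDU1NQA1dXVANbW1gDX19cA2NjYANnZ2QDa2toA29vbANzc3ADd3d0A3t7eAN/f3wDg4OAA4eHhAOLi4gDj4+MA5OTkAOXl5QDm5uYA5+fnAOjo6ADp6ekA6urqAOvr6wDs7OwA7e3tAO7u7gDv7+8A8PDwAPHx8QDy8vIA8/PzAPT09AD19fUA9vb2APf39wD4+PgA+fn5APr6+gD7+/sA/Pz8AP39/QD+/v4A////ACg4QEhUWFRUSCwwZIB4aGRcUEhUZFA8JDg8QFBcXFxULDRgfJiIeHR4cGxkeGRINCg4SExYYFxIPFh8mKSgkJCMhIiAiHRUODhEVFBYYFRAXHSYqKiopJiUlKSonJB8SExMVFRYXFBMZISkqKSopJignJCMjISEWFhYYGBgXFRQZICYlJykpKyssLCciIB0TGBobGxkYFRUYHiEiJikrLi0sLC8rJR8SFxseHR0aFhUYGhwhKCkpKCgqKysvKh8SFxwhISIeGBYWFxwhJiopKCkoKCwsLyEXGh0fICMkHxgWGCAmJioqJyMlJC0uLyMdGRseICMlKSQeHigwLC8vJh4eJTUyKyEbGxwdICYnKCwrKzA0MS4sIxweLDktJB8cFhYcIyYoKSkvNDQyMS0nHxobJy4mIR8bDxQdJiwvLSswNTMuLSwpIRgaICMhHx0aGh8nKi8zLiwwNTIsKysoIxoXGhkYGhoaGiU0MjQ1Li0xNDArKigkIh4VEhISFxcXFhwqMjg6NTAxNTMrKCUiHyAbFA8NEhQUFBkmMjU2NjQzMzMxLScgHB0ZFxURCQ8RFBsqMzMzNjYyMDI2MSYeGBoZFhMQBwsPEBklMjM1OTkyLS4qKCIeGBcbFg8LBAgMDRIdJigvNjMxKiMhHx0cGhUWFBAMDQgEDhAWGRsjKikkIx4dHRoYFxUPERESFBIOCg0REhYaHSMhGxkYGhkXFRIMDBIUExENBgkMEBMVFxkcGRYUGBoZFhQOCxIVEw8KA=="/>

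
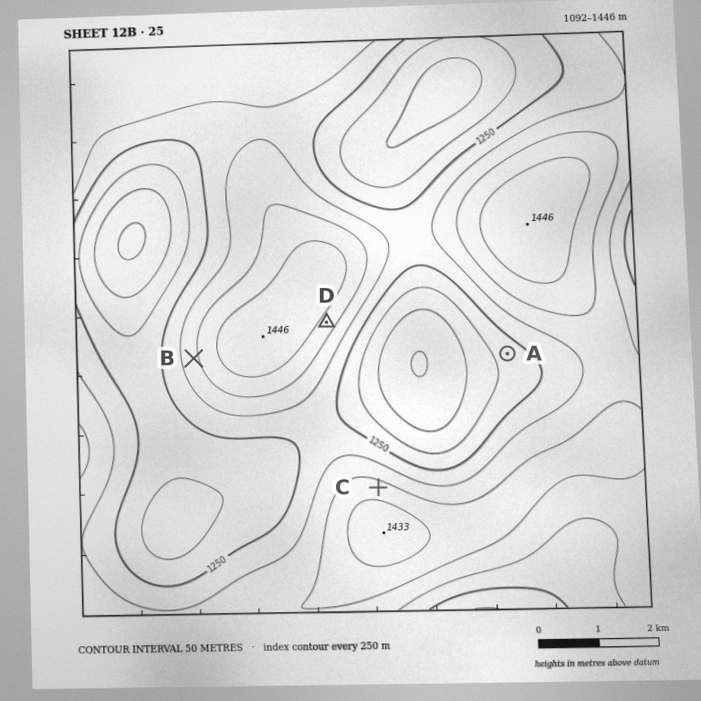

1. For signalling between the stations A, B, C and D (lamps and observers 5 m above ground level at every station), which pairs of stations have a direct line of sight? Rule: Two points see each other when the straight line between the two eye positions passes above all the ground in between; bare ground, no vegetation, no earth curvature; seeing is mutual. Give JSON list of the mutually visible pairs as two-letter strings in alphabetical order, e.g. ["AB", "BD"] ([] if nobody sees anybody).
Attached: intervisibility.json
["AC", "AD", "CD"]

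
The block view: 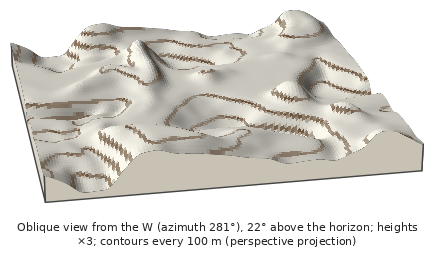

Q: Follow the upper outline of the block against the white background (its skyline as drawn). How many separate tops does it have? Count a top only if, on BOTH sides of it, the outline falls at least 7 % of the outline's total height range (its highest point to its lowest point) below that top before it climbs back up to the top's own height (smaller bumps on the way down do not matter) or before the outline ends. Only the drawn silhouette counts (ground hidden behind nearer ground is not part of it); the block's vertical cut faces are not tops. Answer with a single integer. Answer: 2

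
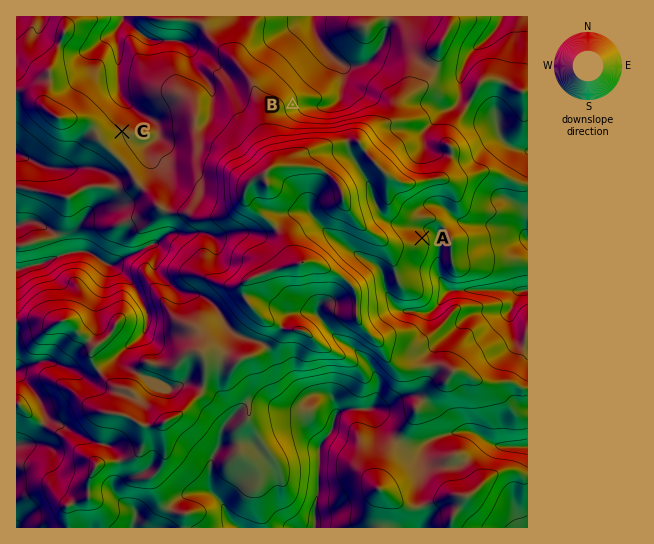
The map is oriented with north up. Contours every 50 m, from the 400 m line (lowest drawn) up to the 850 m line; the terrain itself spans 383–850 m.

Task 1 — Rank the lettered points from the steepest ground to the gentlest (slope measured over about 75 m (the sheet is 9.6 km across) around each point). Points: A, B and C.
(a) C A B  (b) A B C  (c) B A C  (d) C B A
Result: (c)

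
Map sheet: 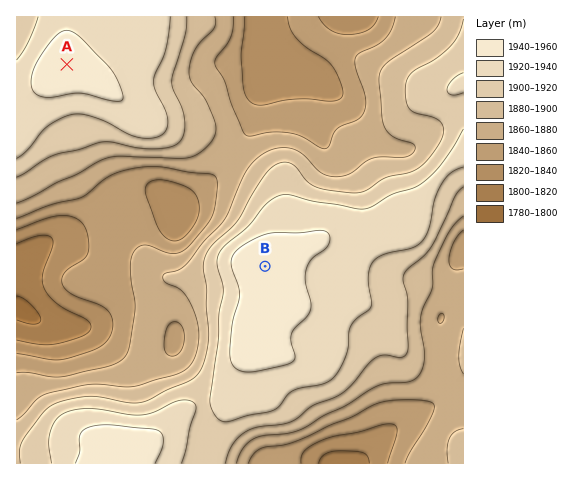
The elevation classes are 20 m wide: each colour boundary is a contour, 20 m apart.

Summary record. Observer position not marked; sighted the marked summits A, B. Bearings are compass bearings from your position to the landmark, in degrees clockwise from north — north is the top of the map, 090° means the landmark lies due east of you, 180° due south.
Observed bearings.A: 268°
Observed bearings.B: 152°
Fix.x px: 156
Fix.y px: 61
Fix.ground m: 1925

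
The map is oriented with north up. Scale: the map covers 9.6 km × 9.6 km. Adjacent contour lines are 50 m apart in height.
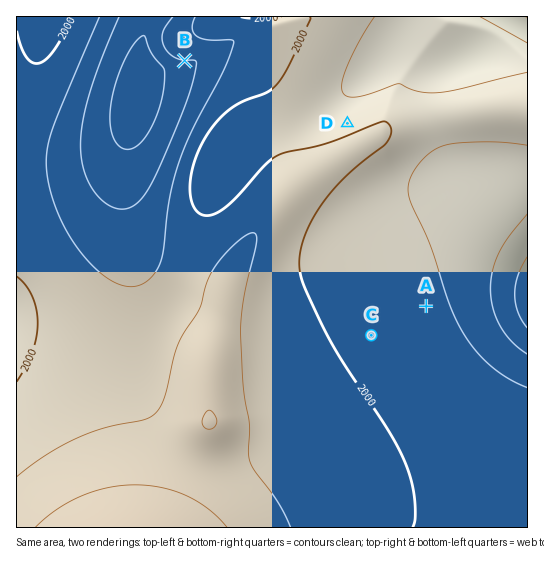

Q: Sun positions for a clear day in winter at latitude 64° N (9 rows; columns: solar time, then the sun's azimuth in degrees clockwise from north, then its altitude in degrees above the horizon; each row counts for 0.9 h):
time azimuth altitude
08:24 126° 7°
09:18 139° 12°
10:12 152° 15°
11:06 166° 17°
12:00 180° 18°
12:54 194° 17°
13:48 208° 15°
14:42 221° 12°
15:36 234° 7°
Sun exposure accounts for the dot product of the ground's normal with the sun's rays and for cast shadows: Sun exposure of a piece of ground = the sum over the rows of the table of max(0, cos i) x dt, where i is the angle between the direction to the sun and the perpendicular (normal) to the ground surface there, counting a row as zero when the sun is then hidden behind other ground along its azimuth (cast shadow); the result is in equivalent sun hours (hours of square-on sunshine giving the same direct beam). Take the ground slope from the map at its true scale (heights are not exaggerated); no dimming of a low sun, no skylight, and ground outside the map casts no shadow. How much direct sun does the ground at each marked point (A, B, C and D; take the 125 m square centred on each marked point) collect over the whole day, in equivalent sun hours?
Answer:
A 1.8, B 0.9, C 1.8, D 1.3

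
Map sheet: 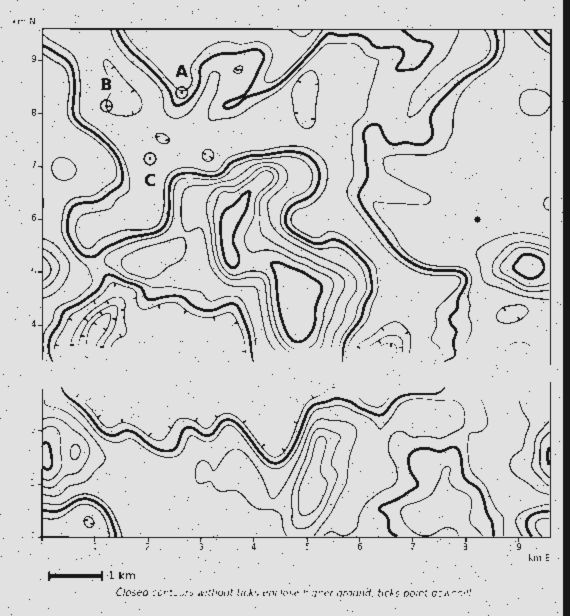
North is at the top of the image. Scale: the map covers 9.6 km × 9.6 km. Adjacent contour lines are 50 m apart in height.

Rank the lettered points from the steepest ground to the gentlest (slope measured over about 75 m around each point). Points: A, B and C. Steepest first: A B C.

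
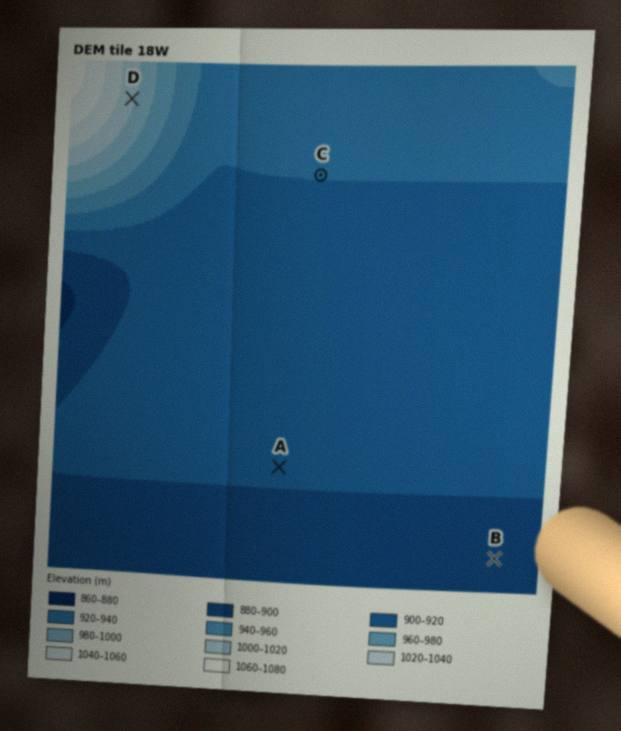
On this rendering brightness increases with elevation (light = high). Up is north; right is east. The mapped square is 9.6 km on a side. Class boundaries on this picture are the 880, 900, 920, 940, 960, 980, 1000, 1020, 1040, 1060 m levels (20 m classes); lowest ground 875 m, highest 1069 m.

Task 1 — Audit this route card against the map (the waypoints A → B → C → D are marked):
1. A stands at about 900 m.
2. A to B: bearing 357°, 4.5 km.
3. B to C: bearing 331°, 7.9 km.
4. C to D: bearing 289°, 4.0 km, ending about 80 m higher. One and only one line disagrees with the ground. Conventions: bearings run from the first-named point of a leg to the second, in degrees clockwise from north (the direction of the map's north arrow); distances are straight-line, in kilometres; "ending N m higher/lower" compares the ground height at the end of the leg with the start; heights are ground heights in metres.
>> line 2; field bearing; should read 110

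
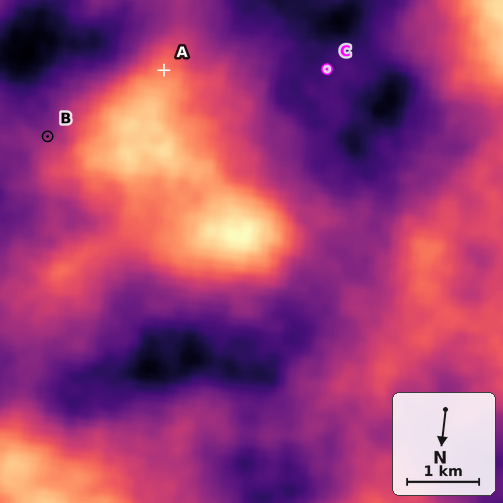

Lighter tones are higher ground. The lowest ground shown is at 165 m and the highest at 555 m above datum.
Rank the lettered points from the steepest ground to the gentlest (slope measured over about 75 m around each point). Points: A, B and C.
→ B A C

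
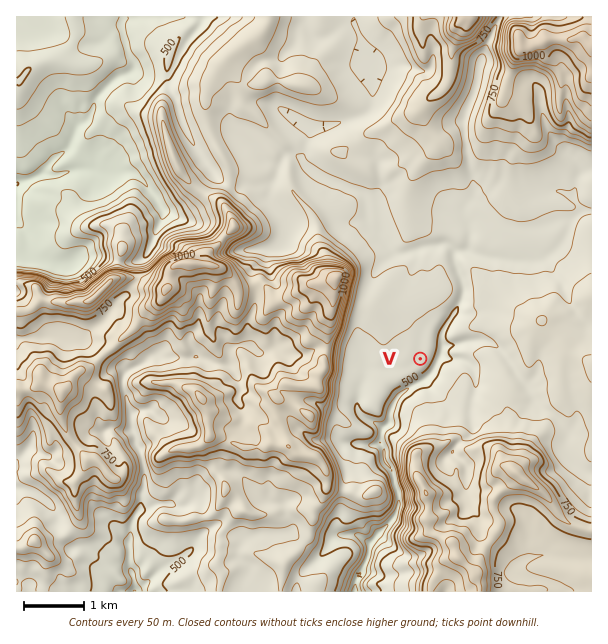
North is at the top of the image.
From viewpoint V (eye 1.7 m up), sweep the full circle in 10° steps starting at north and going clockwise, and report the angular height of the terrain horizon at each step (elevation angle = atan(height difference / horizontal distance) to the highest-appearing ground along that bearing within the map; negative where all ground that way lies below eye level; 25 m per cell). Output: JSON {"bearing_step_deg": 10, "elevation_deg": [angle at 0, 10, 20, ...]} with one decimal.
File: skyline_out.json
{"bearing_step_deg": 10, "elevation_deg": [2.8, 4.4, 5.5, 5.4, 0.8, 1.1, 1.7, 3.0, 2.7, 2.4, 2.0, 2.2, 2.2, 6.0, 9.4, 7.0, 6.4, 7.8, 9.9, 4.8, 3.3, 1.9, 6.5, 6.9, 8.6, 9.7, 11.4, 11.8, 11.4, 14.9, 16.8, 17.2, 13.8, 1.4, 1.3, 1.2]}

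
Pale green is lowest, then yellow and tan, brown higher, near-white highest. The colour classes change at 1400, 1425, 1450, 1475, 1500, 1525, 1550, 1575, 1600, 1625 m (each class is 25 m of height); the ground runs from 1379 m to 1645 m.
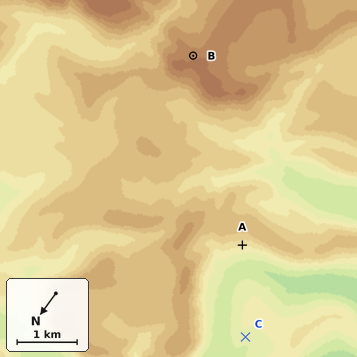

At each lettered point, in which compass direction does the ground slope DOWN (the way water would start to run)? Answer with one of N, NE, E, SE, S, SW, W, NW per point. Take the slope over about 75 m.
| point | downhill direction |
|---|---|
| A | NW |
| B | SE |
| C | NW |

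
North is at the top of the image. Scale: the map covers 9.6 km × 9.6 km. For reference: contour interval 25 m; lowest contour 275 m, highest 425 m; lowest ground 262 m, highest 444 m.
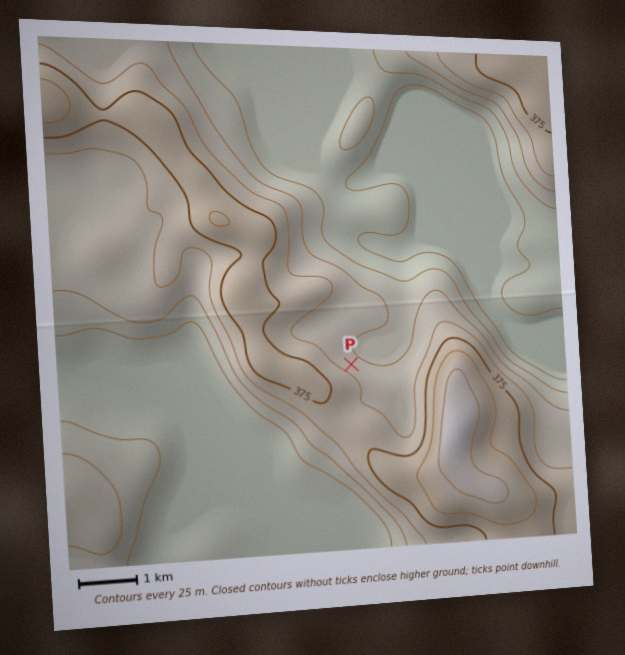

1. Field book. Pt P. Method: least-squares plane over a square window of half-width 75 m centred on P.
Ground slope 4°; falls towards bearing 35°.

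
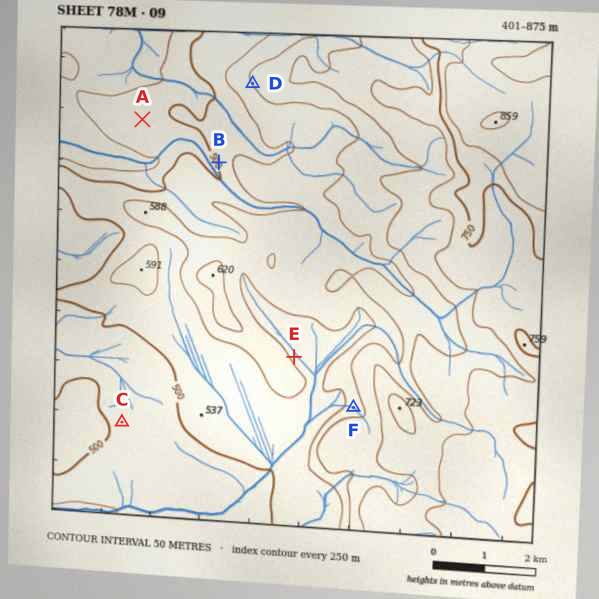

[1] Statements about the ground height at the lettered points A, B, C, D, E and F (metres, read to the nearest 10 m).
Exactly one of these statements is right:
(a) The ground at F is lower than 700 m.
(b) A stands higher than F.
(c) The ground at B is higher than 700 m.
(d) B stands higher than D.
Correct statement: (a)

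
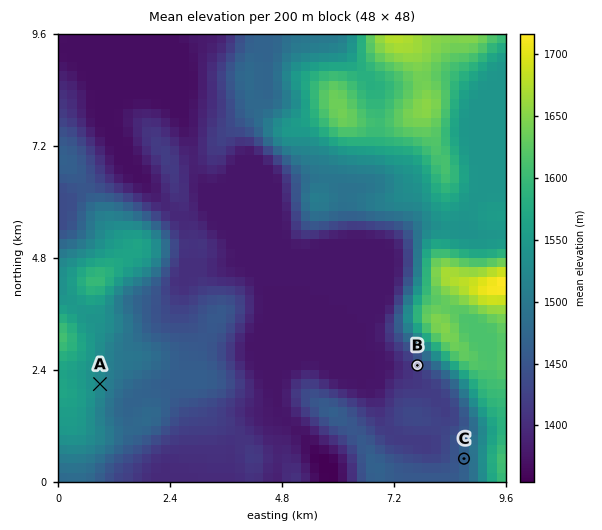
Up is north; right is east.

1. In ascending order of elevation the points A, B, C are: B C A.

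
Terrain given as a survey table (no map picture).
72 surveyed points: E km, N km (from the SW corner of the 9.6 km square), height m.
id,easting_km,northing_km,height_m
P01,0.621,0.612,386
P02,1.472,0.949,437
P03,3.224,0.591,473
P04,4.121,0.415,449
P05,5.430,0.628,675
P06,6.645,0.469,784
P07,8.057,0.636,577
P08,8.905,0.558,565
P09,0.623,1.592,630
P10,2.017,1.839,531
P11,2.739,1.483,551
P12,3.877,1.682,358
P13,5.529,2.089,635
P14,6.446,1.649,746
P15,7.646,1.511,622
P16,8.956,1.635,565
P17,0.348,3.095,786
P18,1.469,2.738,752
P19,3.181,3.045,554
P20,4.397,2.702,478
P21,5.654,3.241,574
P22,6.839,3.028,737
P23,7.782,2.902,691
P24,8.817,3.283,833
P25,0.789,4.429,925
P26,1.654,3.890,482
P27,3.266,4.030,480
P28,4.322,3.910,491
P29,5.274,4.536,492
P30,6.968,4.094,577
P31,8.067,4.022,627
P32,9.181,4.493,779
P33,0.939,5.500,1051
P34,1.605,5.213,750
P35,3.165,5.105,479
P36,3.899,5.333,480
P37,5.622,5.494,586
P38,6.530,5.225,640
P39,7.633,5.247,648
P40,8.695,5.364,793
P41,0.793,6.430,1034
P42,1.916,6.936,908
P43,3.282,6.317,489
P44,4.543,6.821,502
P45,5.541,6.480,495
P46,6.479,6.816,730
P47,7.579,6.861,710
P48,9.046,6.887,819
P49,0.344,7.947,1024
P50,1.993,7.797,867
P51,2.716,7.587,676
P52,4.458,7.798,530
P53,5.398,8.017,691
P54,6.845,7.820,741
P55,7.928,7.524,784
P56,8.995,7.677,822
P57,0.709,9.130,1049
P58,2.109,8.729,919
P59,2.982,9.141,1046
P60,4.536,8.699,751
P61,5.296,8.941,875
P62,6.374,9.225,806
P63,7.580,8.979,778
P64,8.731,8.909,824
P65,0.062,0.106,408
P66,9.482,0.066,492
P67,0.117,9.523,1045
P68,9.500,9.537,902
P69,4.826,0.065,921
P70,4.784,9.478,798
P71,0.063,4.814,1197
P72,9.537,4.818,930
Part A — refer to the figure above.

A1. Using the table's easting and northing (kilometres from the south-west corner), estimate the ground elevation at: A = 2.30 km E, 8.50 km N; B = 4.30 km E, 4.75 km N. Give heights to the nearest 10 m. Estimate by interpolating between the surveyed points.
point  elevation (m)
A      880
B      460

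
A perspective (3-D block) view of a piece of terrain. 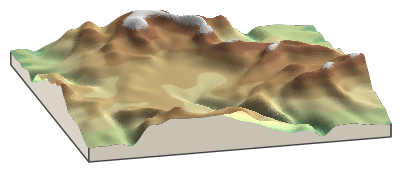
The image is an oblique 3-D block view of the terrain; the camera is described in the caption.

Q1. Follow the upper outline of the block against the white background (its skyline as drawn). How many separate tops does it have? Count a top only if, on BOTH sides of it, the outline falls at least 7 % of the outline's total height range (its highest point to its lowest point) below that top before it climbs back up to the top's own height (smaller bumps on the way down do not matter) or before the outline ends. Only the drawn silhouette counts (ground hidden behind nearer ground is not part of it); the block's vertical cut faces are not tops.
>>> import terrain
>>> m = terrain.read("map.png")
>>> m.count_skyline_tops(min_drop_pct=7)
2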